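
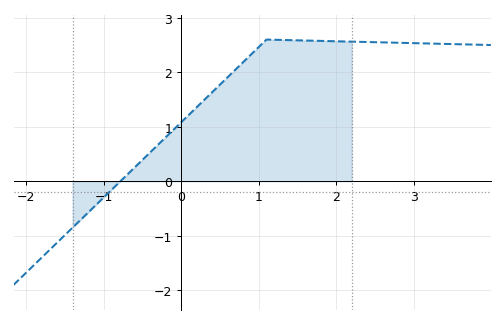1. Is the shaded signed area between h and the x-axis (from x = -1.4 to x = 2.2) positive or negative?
positive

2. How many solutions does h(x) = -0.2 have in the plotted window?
1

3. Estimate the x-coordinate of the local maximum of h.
1.1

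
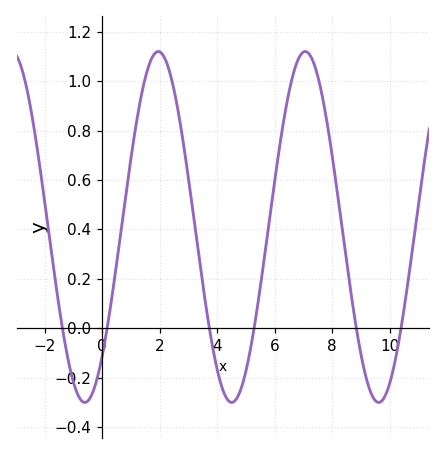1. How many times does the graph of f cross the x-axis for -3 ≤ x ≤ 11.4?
6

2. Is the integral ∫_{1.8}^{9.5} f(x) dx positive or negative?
positive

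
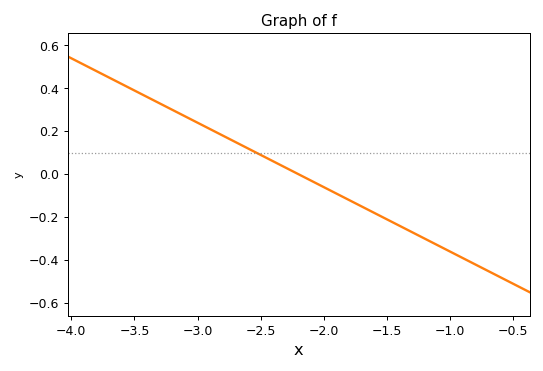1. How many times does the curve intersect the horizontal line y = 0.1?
1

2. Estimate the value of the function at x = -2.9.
0.2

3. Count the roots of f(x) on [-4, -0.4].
1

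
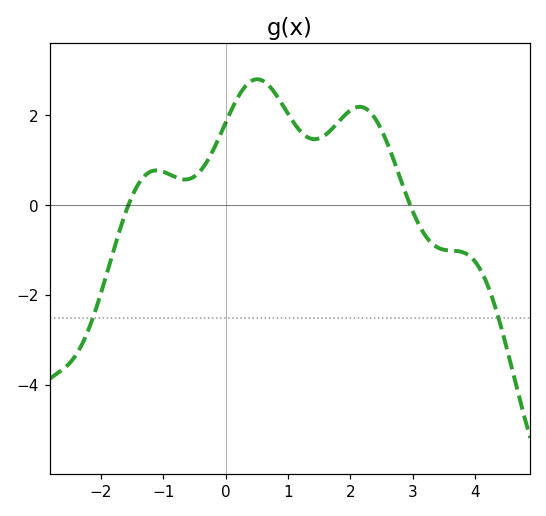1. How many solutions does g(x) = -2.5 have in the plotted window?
2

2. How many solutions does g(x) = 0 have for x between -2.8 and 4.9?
2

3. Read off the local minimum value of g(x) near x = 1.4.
1.47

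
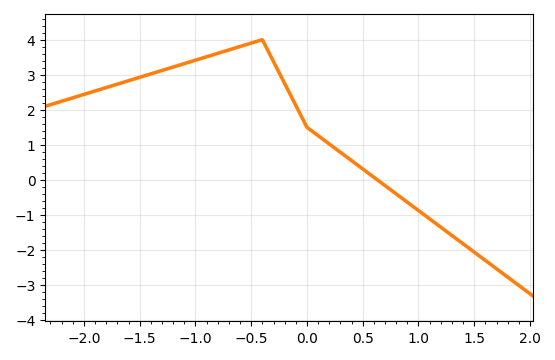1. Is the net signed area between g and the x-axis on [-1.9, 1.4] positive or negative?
positive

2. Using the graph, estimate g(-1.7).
2.7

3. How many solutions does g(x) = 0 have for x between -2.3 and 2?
1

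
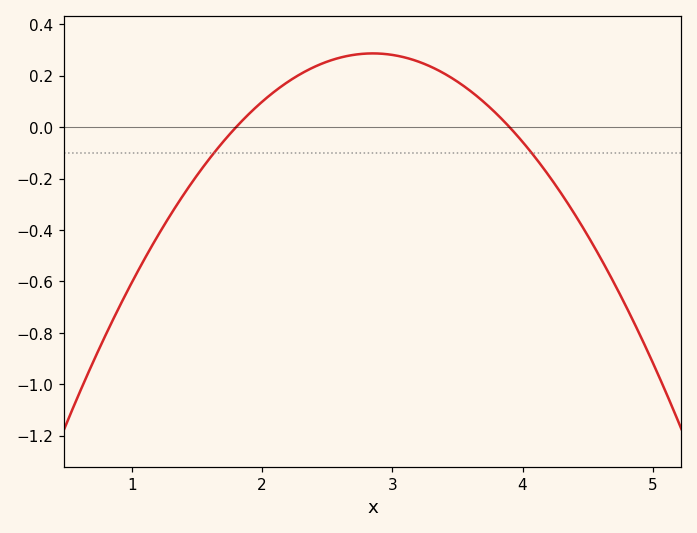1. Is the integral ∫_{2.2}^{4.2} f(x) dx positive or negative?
positive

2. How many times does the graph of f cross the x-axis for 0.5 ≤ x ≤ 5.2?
2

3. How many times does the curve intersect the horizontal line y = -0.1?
2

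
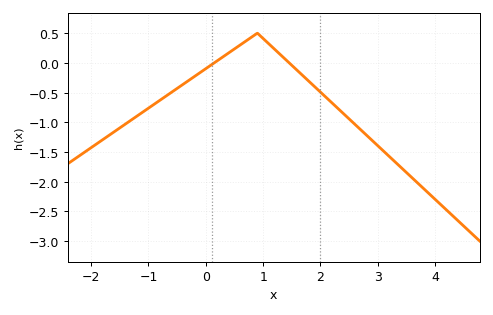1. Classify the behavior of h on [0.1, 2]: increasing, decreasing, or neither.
neither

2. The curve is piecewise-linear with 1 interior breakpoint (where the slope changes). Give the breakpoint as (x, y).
(0.9, 0.5)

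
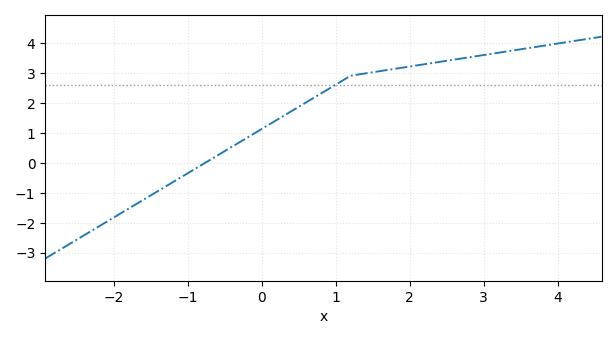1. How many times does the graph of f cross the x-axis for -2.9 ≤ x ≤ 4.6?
1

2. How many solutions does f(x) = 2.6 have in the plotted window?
1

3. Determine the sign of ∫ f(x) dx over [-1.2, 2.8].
positive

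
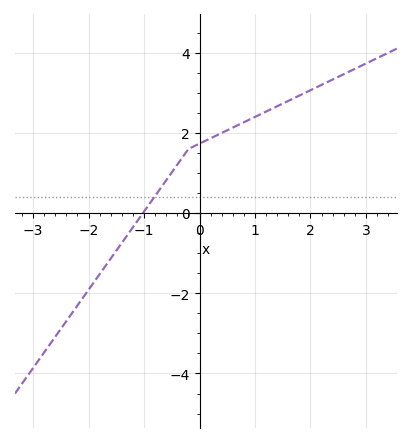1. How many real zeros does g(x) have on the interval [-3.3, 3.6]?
1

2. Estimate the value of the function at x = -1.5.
-1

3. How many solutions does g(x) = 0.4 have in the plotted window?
1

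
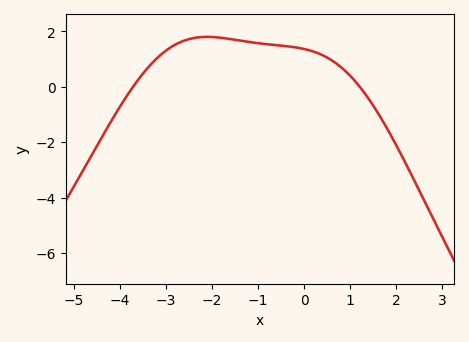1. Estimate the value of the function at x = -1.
1.6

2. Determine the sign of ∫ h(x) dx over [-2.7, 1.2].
positive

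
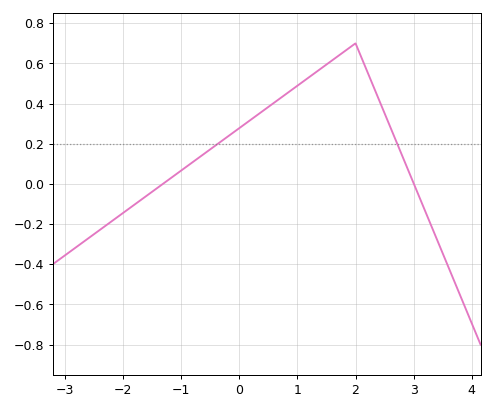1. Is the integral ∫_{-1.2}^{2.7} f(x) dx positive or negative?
positive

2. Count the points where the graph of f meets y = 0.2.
2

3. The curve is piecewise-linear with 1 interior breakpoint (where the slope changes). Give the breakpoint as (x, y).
(2, 0.7)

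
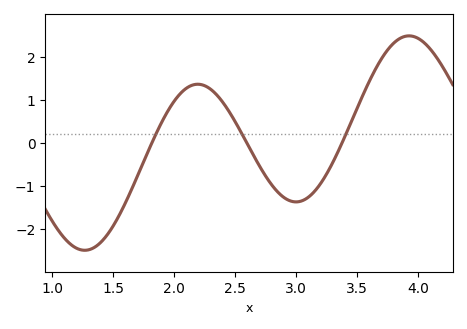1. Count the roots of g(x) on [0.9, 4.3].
3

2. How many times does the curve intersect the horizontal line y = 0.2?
3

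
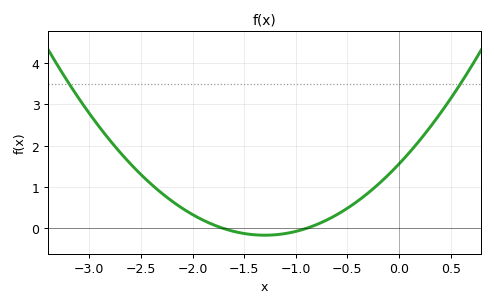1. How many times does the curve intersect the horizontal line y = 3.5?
2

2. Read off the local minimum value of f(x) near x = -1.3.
-0.2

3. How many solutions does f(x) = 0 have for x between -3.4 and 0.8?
2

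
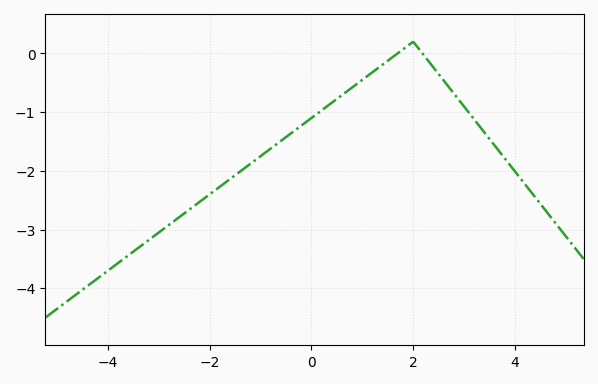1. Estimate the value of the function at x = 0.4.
-0.8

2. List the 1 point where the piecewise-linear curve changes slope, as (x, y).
(2, 0.2)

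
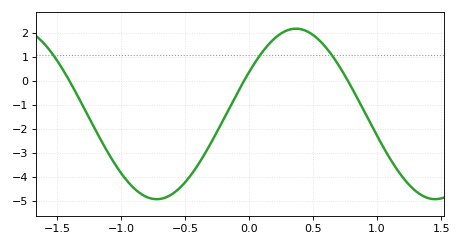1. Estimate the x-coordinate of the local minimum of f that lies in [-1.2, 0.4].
-0.721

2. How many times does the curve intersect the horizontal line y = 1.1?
3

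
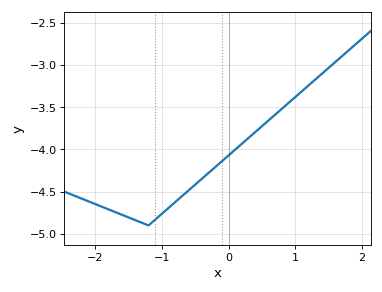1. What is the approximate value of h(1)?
-3.4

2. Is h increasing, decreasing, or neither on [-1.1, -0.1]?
increasing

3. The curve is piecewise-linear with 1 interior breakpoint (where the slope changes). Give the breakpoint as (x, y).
(-1.2, -4.9)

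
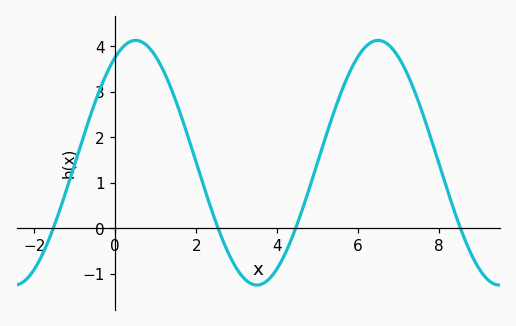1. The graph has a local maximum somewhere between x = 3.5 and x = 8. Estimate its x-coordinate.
6.4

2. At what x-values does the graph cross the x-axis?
-1.6, 2.6, 4.4, 8.6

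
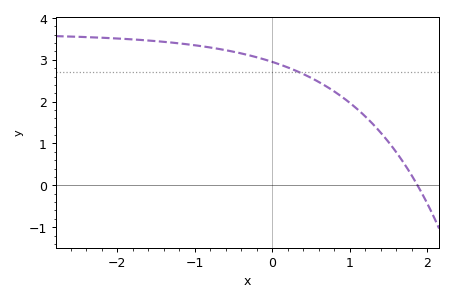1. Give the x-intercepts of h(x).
1.9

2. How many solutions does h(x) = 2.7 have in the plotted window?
1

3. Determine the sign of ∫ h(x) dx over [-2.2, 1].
positive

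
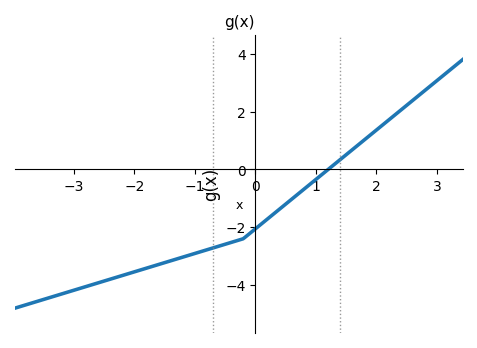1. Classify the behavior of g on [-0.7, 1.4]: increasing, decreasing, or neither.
increasing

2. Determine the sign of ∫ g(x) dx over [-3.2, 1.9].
negative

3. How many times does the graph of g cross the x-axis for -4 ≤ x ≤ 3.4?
1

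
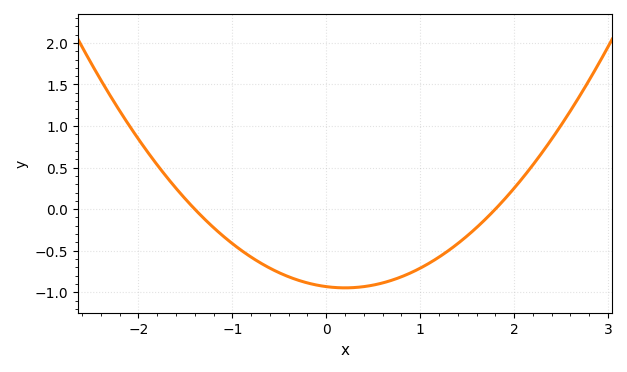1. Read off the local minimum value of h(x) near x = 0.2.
-0.947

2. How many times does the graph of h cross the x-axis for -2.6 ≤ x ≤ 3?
2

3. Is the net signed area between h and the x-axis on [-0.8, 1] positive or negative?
negative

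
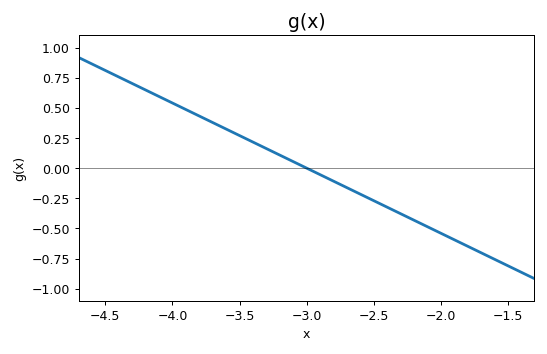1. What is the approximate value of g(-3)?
0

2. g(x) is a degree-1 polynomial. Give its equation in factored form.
y = -0.54(x + 3)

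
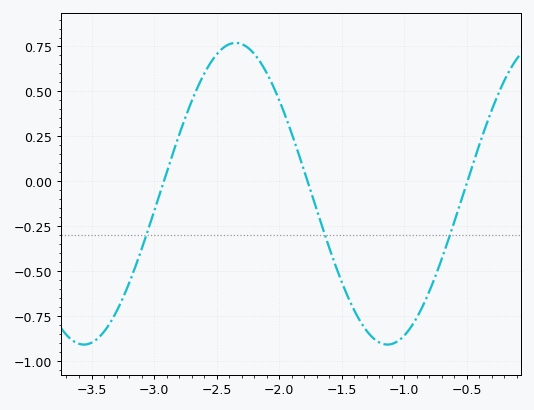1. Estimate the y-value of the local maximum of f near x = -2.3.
0.76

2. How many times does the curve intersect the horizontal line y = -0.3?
3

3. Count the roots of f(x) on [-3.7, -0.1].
3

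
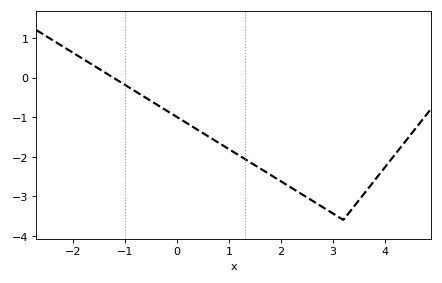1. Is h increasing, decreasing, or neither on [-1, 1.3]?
decreasing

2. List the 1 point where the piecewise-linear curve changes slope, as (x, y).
(3.2, -3.6)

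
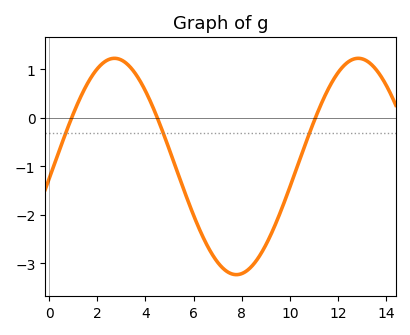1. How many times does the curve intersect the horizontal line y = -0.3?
3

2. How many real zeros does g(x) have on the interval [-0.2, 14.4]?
3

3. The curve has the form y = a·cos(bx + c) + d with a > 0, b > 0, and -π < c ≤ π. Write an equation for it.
y = 2.23cos(0.62x - 1.7) - 1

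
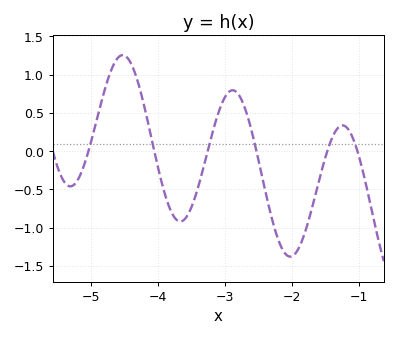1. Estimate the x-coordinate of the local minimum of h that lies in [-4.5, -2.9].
-3.67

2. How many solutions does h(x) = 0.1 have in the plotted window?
6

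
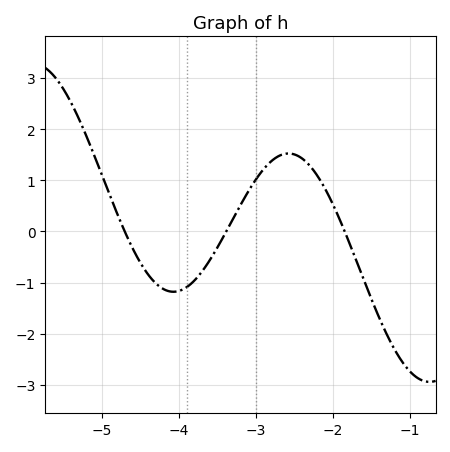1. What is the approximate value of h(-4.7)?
-0.012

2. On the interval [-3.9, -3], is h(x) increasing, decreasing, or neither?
increasing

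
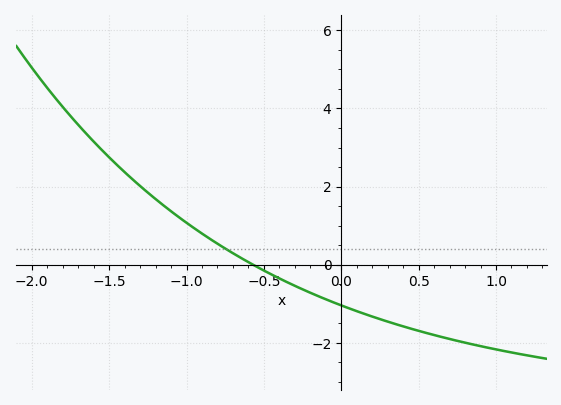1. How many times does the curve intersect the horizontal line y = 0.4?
1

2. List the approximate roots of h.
-0.55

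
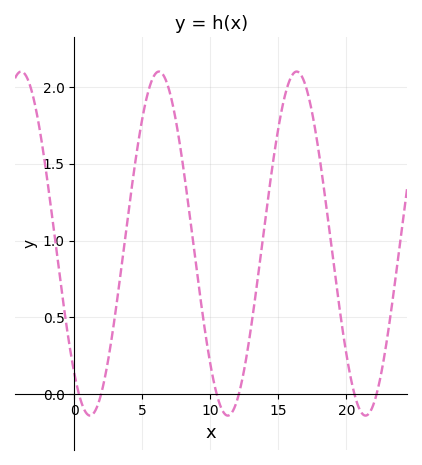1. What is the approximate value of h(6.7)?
2.05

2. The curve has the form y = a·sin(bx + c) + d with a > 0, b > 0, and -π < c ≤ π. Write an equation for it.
y = 1.12sin(0.62x - 2.28) + 0.98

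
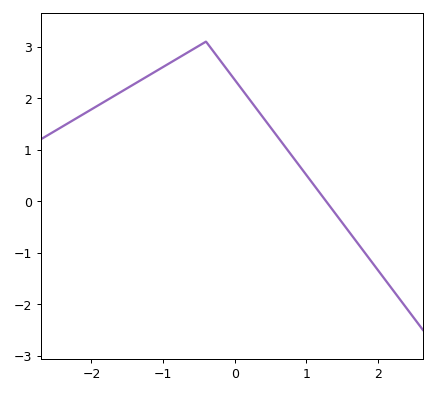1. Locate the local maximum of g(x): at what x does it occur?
-0.4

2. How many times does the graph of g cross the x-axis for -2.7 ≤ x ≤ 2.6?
1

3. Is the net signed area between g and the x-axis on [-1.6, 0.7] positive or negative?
positive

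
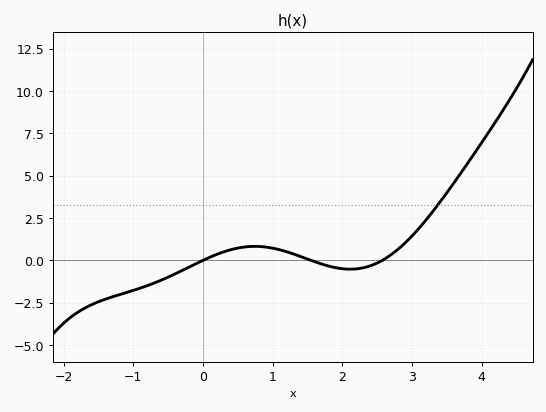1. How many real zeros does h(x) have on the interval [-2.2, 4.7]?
3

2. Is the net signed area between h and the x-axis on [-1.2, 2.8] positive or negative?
negative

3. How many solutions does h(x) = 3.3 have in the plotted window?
1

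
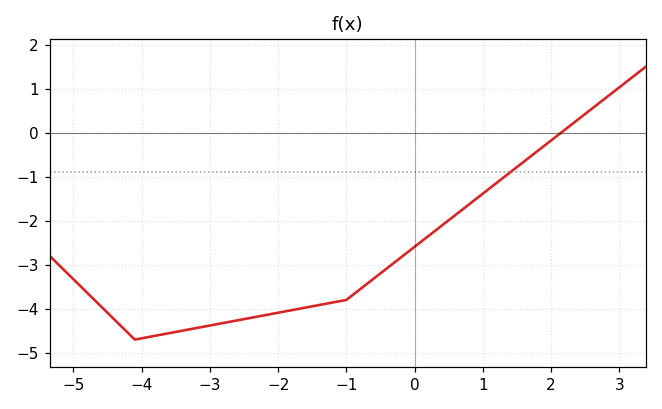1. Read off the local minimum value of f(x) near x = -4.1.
-4.7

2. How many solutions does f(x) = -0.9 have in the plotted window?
1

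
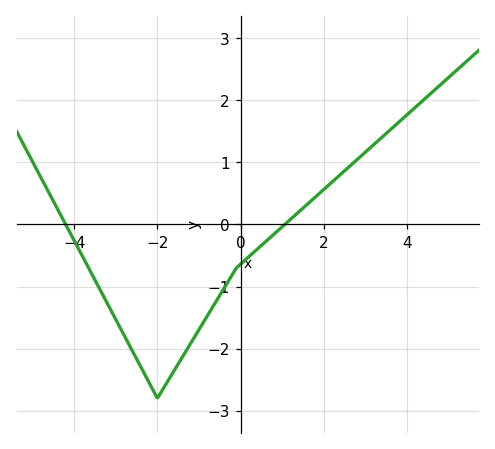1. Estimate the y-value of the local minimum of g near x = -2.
-2.8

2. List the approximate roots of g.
-4.2, 1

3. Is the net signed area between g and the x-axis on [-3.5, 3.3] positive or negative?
negative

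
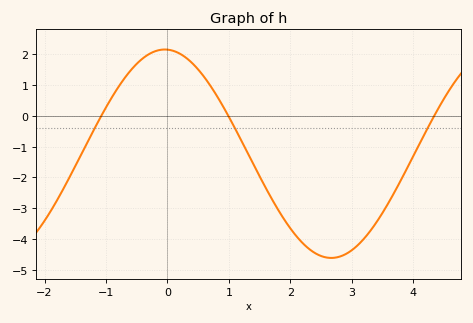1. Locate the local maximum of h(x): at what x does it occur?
0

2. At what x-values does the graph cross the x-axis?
-1.1, 1, 4.3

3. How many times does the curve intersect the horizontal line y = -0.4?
3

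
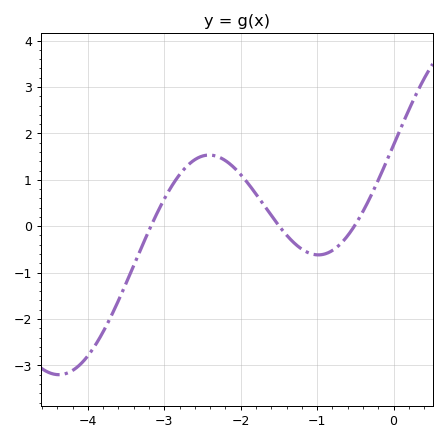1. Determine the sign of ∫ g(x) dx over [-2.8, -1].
positive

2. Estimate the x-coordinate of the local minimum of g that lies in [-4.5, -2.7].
-4.38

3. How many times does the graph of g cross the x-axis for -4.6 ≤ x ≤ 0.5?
3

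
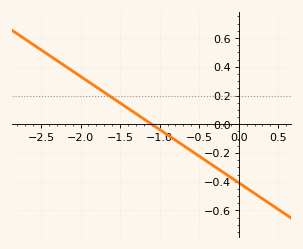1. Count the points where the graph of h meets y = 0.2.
1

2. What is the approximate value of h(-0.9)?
-0.08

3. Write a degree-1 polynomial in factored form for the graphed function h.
y = -0.37(x + 1.1)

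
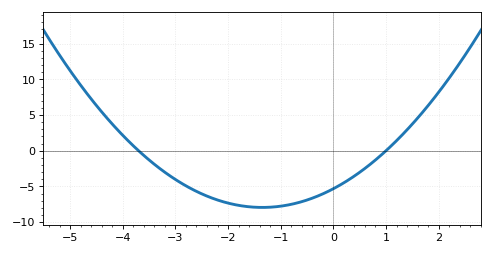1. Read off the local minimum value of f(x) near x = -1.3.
-7.95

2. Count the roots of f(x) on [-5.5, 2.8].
2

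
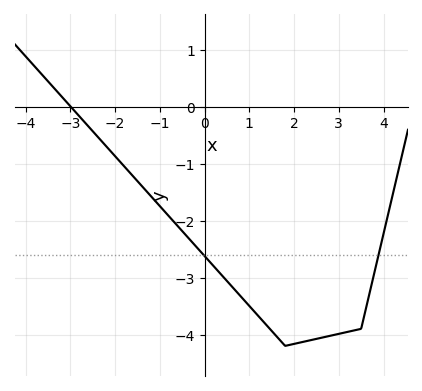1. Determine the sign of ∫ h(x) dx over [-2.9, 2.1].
negative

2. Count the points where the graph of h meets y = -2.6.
2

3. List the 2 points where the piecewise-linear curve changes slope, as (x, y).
(1.8, -4.2); (3.5, -3.9)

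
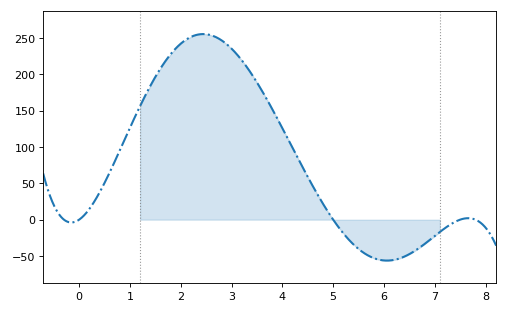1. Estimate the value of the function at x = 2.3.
254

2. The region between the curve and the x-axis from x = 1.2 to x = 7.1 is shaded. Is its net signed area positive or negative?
positive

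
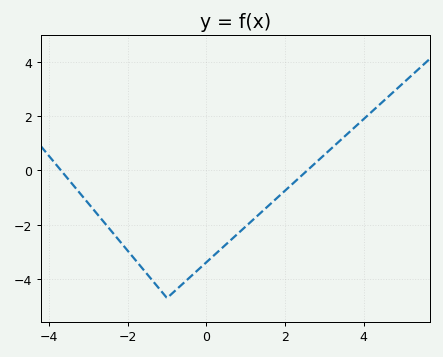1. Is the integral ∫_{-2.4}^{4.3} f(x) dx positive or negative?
negative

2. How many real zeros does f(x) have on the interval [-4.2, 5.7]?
2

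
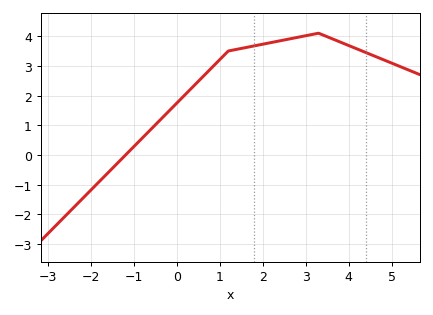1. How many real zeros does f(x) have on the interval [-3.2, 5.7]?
1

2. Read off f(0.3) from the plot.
2.2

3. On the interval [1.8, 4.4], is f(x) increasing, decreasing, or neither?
neither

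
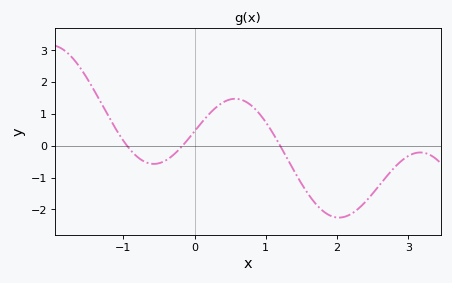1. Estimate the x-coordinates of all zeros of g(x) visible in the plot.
-0.9, -0.2, 1.2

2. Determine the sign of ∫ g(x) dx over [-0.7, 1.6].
positive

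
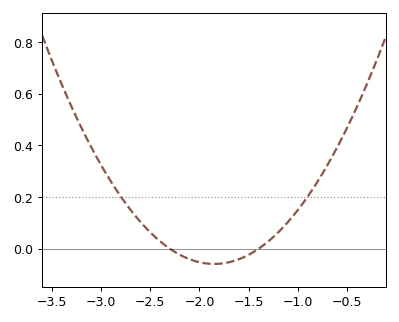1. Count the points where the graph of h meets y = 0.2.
2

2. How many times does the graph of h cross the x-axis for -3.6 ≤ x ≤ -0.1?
2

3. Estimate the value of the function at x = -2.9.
0.261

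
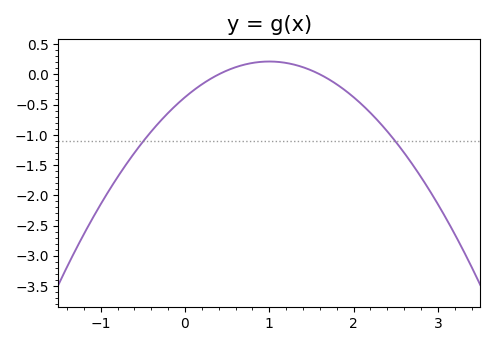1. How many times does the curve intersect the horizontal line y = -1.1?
2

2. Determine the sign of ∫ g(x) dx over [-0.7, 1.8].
negative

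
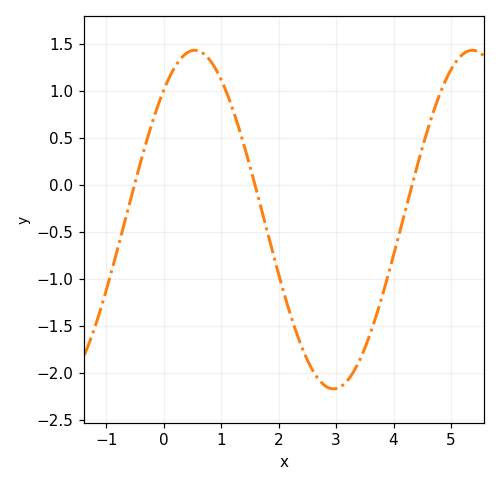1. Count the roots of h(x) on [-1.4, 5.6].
3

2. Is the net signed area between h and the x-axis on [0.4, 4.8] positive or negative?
negative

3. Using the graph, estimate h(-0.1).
0.85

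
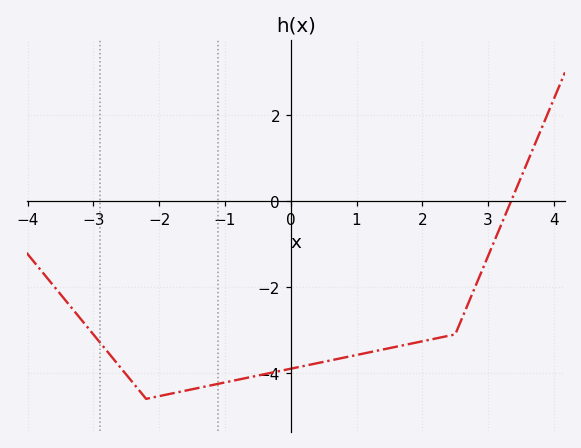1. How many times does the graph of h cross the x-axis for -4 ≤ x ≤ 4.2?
1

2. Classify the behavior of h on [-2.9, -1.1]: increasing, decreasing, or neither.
neither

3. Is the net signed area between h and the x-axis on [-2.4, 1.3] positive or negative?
negative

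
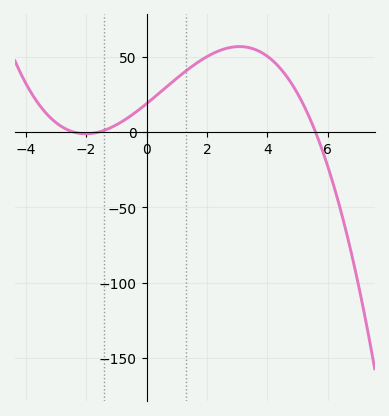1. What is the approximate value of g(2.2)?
50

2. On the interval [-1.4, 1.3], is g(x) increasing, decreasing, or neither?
increasing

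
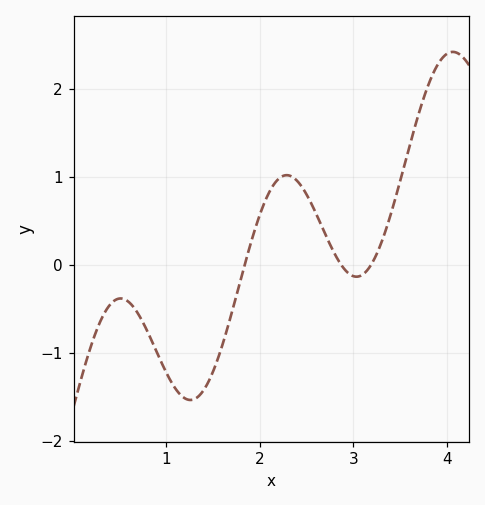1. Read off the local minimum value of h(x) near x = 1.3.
-1.54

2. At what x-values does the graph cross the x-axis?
1.84, 2.87, 3.19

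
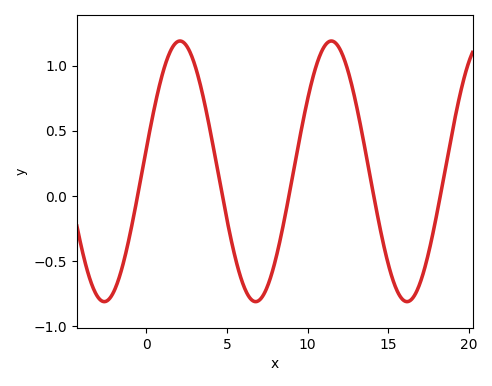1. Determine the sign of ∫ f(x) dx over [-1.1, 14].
positive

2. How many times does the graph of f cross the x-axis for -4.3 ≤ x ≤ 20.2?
5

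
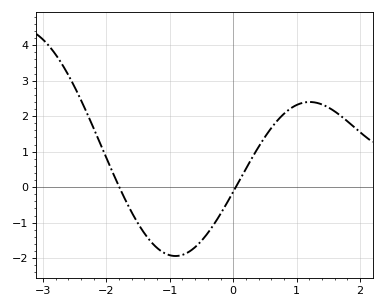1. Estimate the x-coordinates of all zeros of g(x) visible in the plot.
-1.8, 0.041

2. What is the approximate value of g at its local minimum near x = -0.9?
-1.94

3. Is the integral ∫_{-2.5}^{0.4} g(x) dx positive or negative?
negative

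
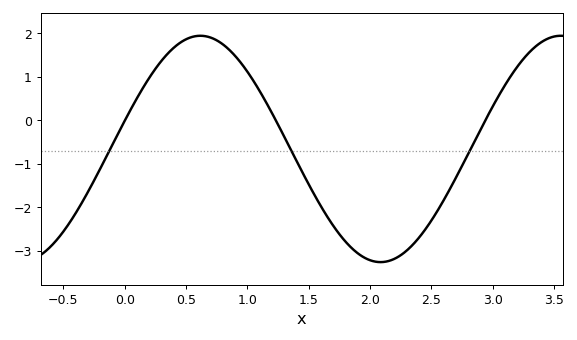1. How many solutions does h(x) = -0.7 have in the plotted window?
3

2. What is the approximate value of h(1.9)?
-3.1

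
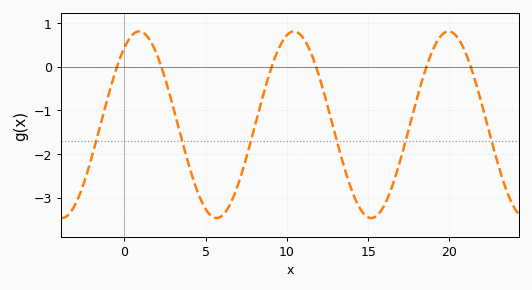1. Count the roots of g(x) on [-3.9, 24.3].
6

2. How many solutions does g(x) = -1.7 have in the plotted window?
6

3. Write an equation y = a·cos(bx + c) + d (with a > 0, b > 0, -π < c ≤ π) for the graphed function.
y = 2.14cos(0.66x - 0.602) - 1.33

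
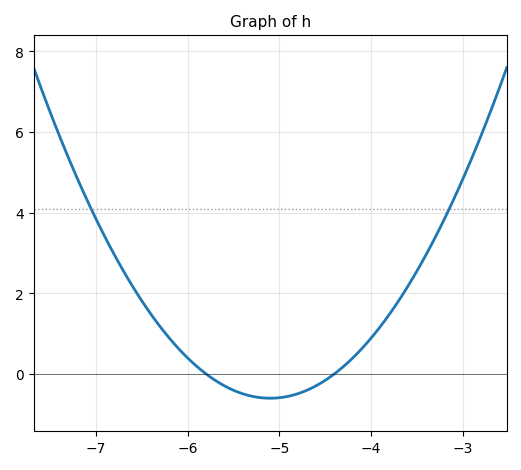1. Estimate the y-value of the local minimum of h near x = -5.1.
-0.6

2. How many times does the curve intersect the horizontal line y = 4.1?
2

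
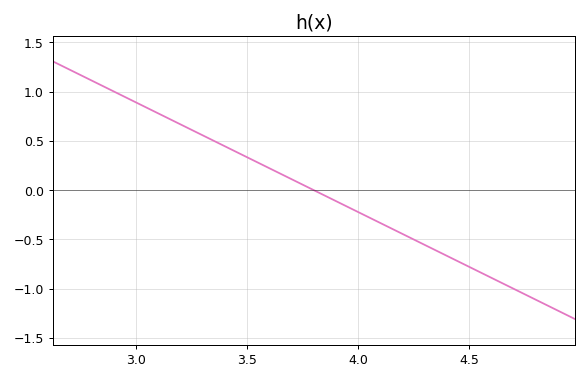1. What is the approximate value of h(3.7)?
0.111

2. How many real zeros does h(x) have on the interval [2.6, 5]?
1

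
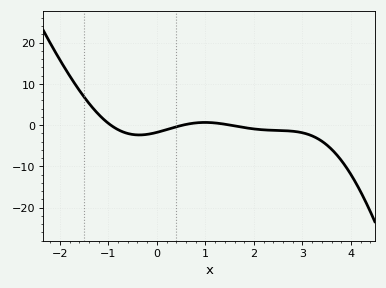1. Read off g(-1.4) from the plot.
5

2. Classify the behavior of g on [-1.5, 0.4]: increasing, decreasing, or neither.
neither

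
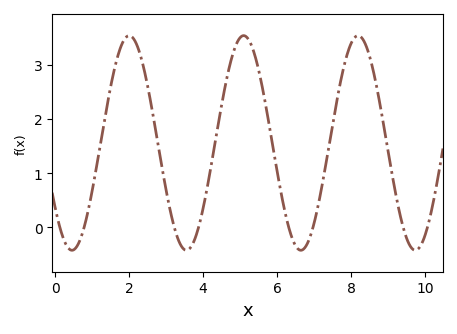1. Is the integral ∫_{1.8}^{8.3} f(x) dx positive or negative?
positive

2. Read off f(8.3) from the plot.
3.5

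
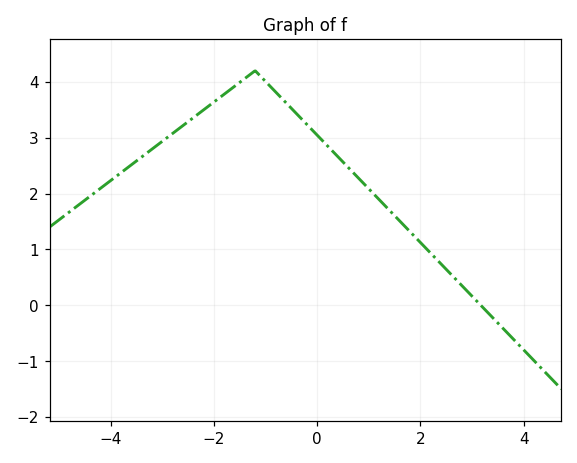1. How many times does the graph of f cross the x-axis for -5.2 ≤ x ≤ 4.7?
1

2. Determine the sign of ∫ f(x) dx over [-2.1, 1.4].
positive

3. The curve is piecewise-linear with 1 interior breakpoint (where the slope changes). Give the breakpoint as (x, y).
(-1.2, 4.2)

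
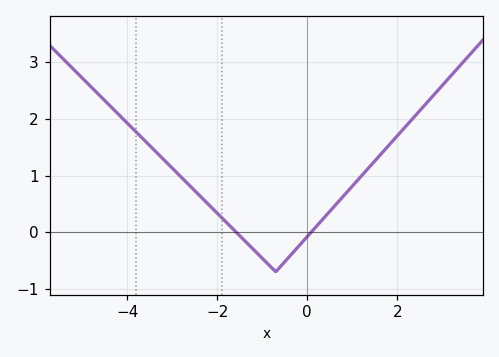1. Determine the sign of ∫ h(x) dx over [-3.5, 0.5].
positive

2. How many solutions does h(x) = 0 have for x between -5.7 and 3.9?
2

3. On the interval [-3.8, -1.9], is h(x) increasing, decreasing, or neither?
decreasing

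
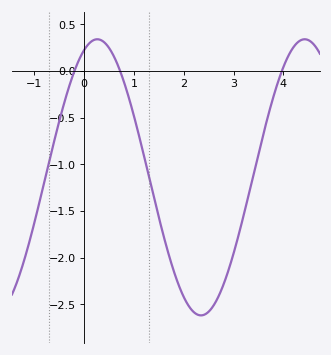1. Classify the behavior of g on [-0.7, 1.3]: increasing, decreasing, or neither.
neither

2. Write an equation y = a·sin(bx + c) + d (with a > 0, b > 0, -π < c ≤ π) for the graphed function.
y = 1.48sin(1.5x + 1.2) - 1.14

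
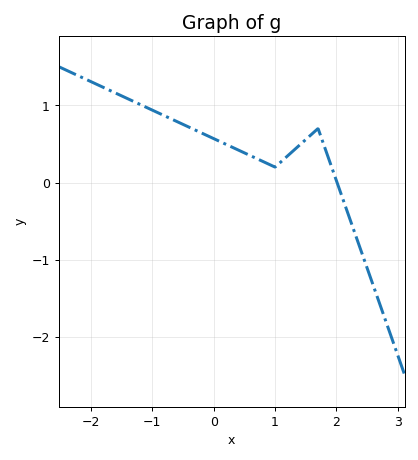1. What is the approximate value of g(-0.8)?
0.9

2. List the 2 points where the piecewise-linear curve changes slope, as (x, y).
(1, 0.2); (1.7, 0.7)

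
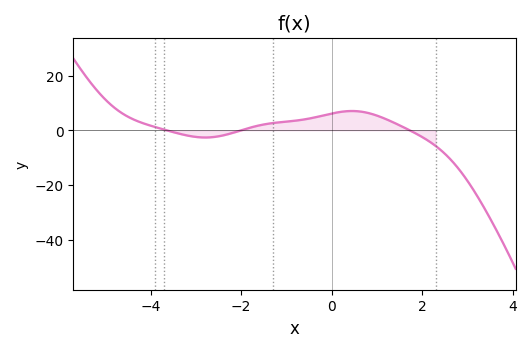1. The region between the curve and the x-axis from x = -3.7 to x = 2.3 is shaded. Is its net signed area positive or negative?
positive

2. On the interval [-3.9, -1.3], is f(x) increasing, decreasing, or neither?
neither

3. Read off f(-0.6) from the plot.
4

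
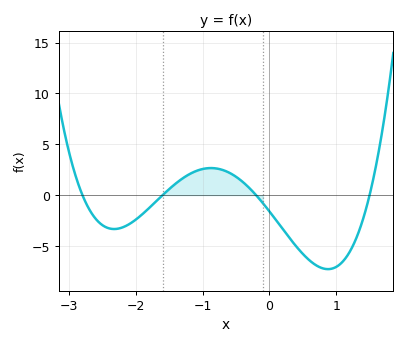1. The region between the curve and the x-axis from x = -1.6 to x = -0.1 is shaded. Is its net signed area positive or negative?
positive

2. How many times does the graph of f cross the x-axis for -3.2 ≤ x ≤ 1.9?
4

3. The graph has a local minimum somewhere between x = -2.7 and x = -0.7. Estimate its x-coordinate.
-2.33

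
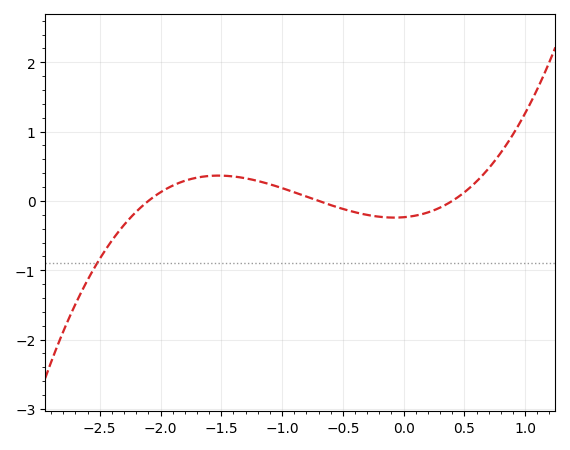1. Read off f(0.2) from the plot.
-0.166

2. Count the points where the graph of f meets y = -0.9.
1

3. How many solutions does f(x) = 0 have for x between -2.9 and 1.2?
3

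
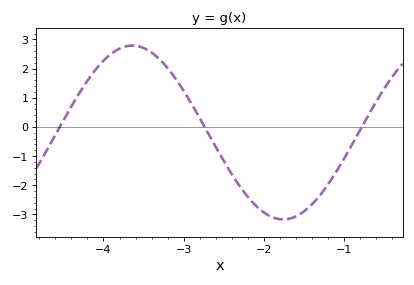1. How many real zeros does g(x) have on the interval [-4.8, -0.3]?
3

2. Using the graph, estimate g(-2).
-2.93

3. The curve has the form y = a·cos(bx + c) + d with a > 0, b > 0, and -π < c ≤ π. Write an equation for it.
y = 2.98cos(1.67x - 0.202) - 0.19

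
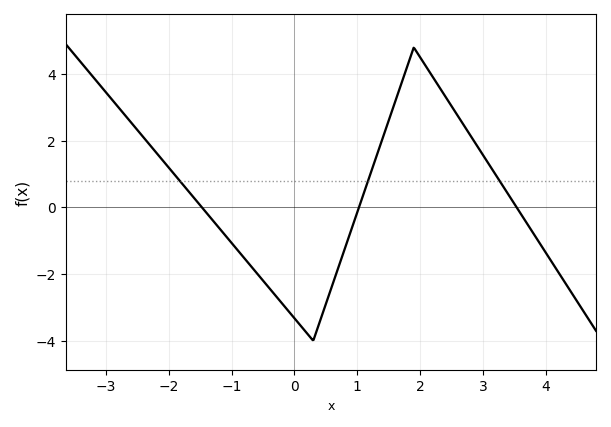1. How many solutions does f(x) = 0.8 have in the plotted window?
3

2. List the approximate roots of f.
-1.47, 1.03, 3.54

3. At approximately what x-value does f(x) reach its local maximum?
1.9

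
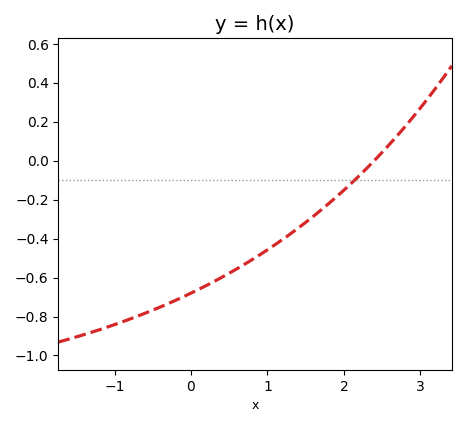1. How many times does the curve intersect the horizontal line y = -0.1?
1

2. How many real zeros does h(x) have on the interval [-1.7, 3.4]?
1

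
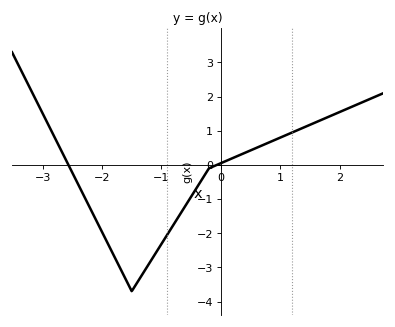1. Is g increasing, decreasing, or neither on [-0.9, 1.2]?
increasing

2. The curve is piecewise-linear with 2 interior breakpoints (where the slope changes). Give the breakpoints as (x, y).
(-1.5, -3.7); (-0.2, -0.1)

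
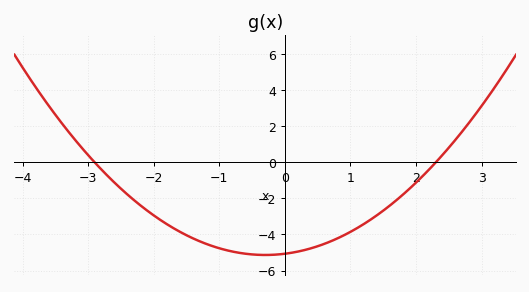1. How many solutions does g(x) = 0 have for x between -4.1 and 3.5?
2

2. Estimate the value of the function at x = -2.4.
-1.8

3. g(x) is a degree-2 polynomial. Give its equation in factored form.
y = 0.76(x + 2.9)(x - 2.3)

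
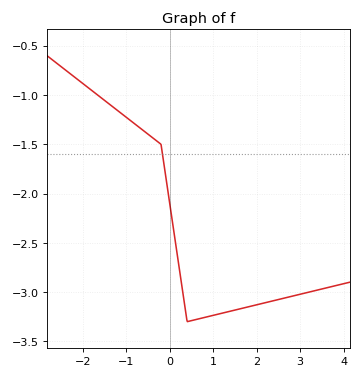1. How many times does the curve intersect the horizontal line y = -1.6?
1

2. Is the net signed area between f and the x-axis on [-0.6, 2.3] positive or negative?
negative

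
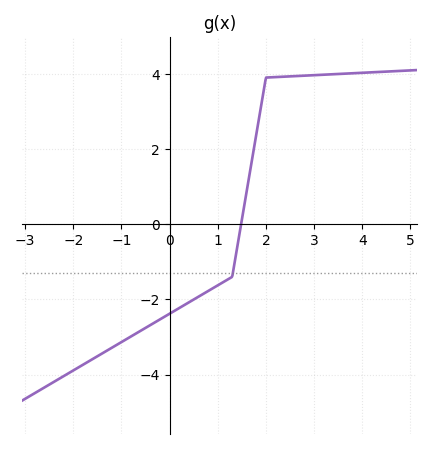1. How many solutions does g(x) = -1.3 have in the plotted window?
1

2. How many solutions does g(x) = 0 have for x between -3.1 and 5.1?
1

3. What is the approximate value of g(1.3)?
-1.4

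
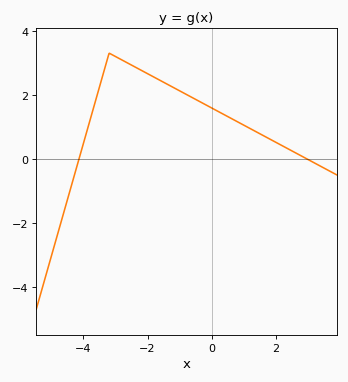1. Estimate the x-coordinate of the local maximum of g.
-3.2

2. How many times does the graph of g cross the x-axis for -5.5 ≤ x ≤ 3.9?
2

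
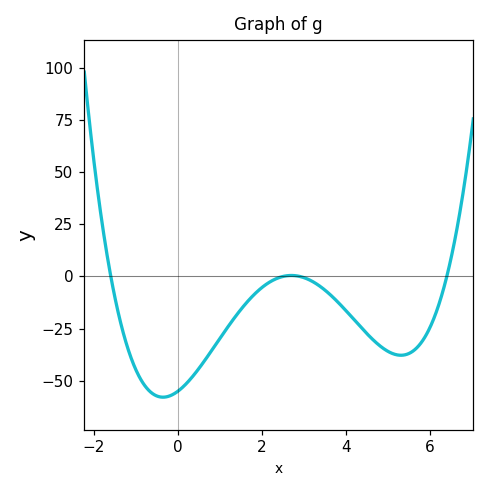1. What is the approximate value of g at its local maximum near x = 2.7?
0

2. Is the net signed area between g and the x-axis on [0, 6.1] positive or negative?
negative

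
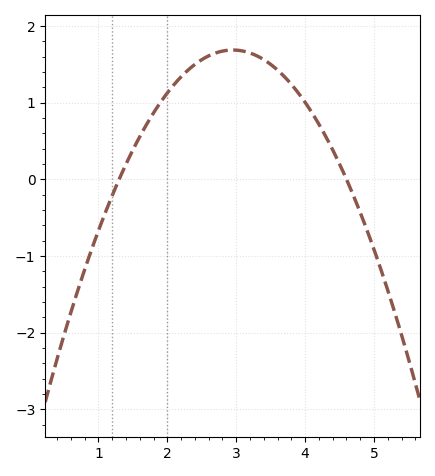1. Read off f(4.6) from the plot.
0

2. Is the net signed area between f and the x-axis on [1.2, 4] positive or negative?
positive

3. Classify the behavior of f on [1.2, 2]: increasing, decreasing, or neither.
increasing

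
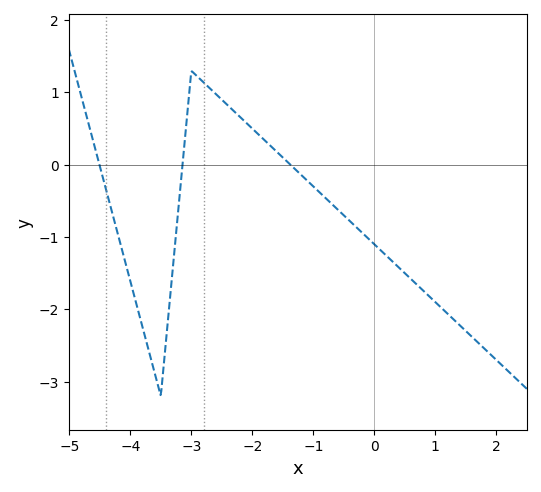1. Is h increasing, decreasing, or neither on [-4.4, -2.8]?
neither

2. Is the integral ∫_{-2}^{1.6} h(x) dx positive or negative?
negative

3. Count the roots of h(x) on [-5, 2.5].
3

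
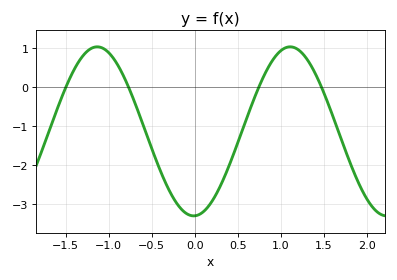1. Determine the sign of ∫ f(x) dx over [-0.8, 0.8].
negative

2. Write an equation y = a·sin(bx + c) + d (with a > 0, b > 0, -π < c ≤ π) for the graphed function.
y = 2.17sin(2.8x - 1.54) - 1.13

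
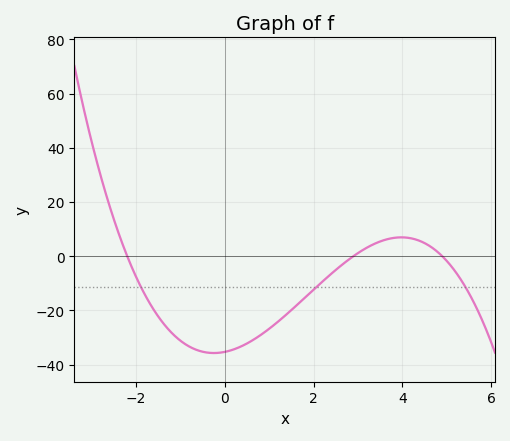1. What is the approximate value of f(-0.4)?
-36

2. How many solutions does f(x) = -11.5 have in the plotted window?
3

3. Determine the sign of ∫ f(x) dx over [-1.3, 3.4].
negative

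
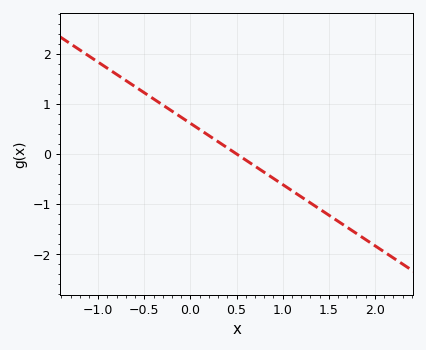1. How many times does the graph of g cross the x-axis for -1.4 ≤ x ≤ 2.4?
1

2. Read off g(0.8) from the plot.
-0.4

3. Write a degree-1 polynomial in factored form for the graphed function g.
y = -1.22(x - 0.5)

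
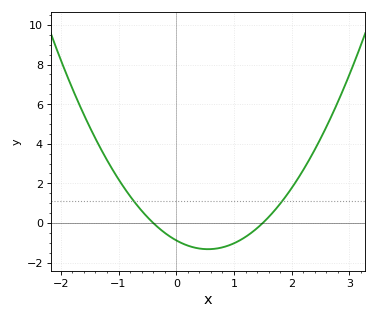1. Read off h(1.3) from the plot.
-0.5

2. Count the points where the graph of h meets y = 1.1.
2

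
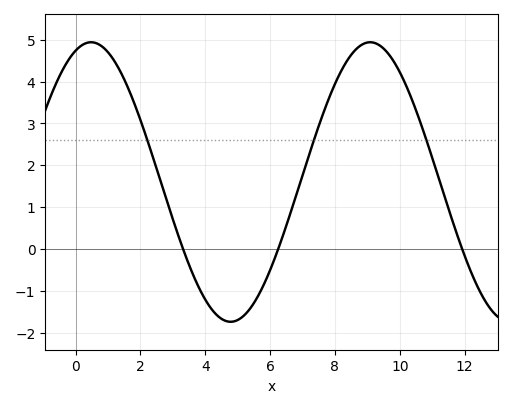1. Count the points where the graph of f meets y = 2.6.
3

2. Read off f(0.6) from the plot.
4.93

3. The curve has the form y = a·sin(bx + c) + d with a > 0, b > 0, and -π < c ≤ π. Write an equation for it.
y = 3.34sin(0.73x + 1.22) + 1.6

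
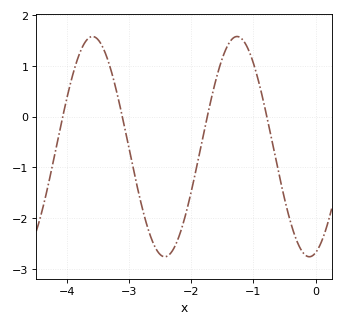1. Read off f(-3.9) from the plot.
0.867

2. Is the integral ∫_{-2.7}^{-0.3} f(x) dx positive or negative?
negative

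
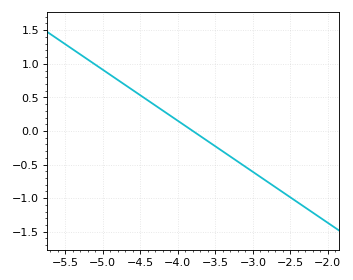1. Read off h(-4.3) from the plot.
0.38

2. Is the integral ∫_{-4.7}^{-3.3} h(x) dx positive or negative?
positive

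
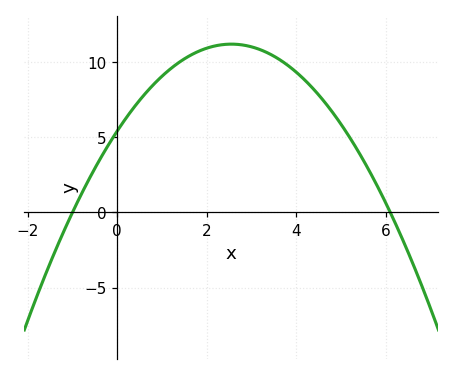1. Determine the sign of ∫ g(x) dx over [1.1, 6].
positive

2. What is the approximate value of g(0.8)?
8.5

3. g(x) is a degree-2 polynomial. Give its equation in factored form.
y = -0.89(x + 1)(x - 6.1)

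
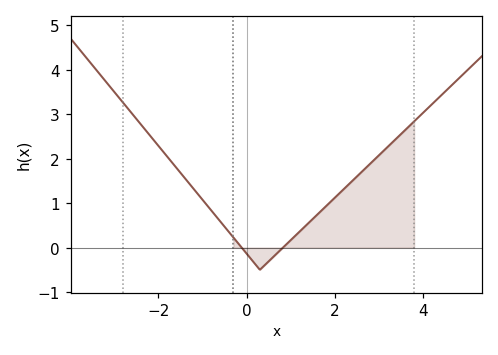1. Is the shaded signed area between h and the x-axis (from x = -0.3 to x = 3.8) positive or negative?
positive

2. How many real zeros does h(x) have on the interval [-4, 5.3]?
2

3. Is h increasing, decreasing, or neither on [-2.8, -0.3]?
decreasing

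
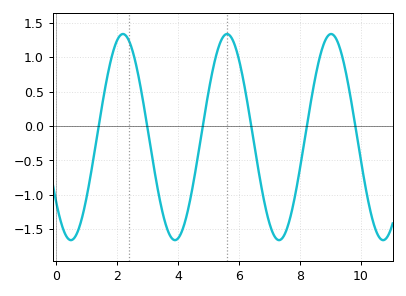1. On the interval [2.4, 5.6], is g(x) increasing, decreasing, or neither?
neither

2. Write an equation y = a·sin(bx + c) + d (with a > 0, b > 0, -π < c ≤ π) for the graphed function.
y = 1.5sin(1.84x - 2.46) - 0.16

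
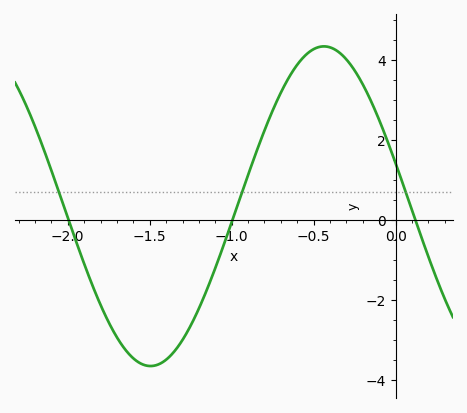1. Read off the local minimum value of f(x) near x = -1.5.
-3.6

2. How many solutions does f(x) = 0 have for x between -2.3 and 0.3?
3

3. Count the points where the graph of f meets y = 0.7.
3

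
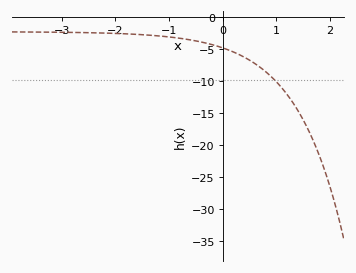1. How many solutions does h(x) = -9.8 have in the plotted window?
1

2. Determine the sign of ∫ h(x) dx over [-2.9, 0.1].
negative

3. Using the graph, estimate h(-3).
-2.5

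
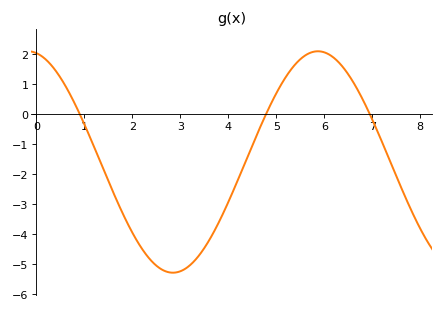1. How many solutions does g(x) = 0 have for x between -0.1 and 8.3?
3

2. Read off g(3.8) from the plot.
-3.6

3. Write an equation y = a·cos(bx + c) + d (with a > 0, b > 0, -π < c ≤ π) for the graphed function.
y = 3.69cos(1x + 0.18) - 1.6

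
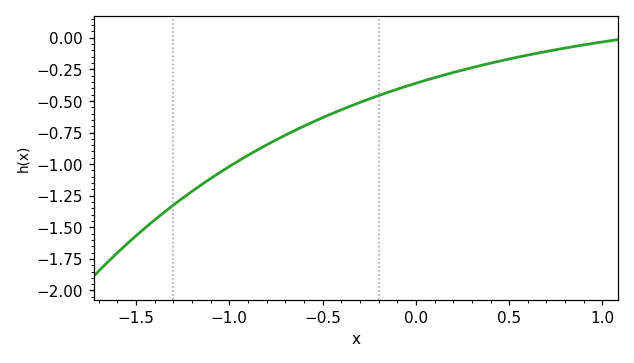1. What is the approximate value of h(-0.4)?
-0.57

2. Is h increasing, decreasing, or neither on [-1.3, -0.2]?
increasing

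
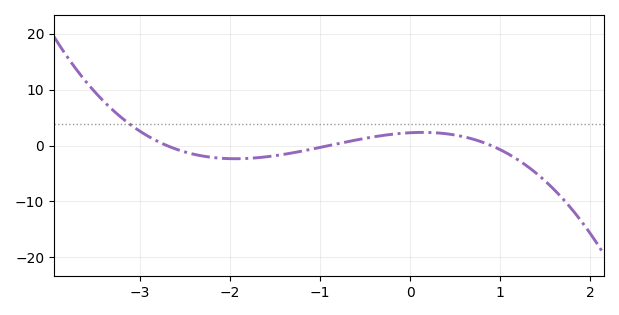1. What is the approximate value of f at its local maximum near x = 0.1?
2.36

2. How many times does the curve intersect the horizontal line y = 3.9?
1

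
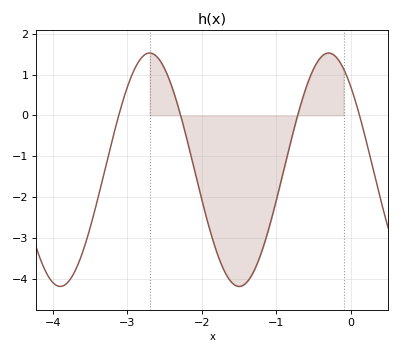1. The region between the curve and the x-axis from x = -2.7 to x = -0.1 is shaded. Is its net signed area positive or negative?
negative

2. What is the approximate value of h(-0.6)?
0.7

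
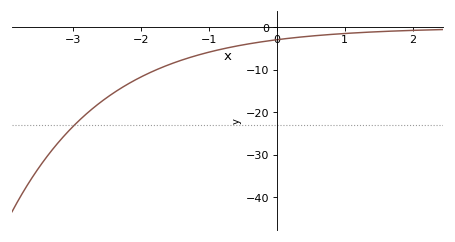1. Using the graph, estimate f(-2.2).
-13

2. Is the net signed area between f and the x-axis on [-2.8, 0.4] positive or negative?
negative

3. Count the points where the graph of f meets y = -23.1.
1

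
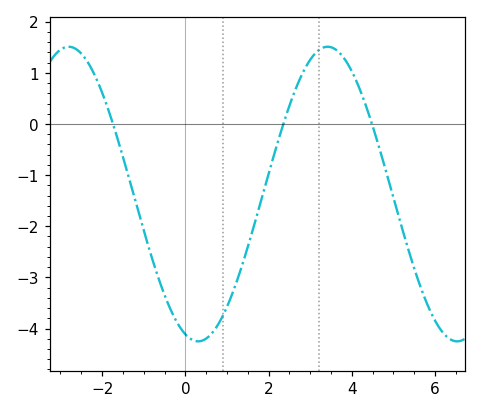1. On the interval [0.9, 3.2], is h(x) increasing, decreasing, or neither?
increasing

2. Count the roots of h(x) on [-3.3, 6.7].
3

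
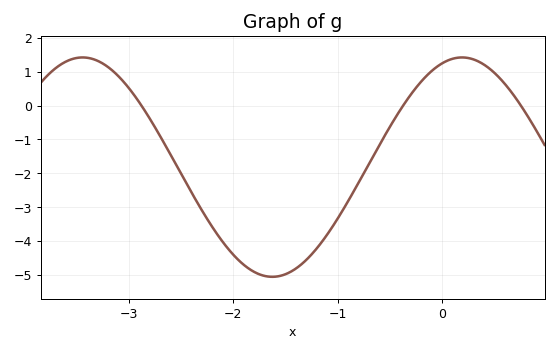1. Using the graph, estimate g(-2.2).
-3.59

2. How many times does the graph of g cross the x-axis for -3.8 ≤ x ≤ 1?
3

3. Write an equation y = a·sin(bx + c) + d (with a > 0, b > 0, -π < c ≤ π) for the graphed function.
y = 3.24sin(1.73x + 1.24) - 1.82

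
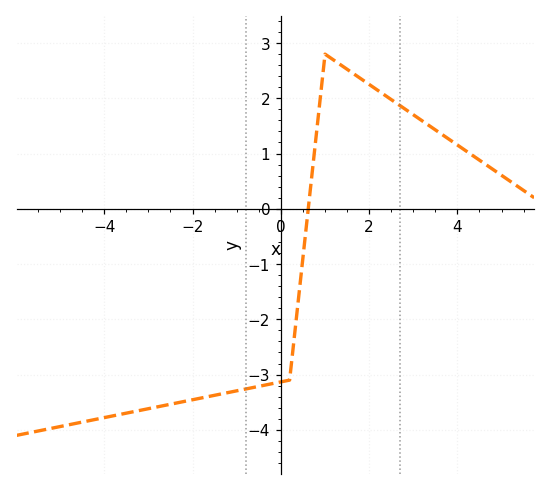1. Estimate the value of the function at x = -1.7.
-3.4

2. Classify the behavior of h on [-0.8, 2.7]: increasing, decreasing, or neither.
neither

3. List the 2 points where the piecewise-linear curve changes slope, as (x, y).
(0.2, -3.1); (1, 2.8)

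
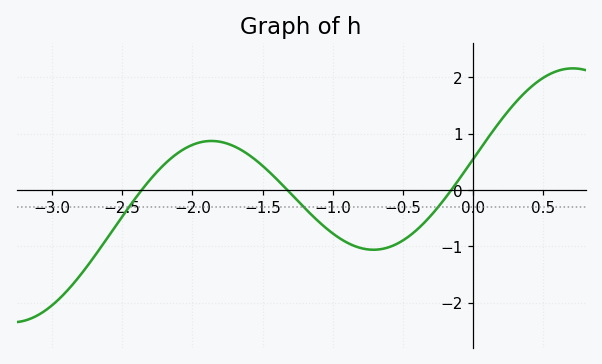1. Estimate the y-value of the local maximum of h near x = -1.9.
0.9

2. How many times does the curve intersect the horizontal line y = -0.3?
3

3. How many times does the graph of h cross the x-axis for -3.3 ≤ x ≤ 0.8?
3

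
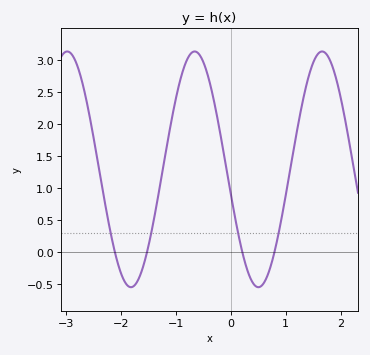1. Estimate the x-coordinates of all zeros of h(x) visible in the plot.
-2.11, -1.52, 0.213, 0.799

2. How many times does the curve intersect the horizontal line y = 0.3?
4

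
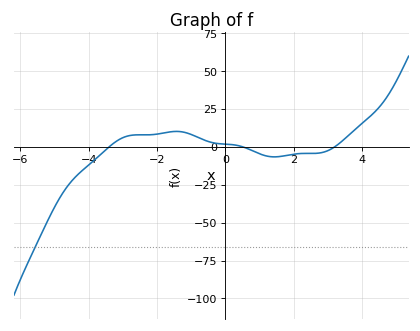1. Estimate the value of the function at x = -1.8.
9.26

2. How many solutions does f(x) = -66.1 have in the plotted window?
1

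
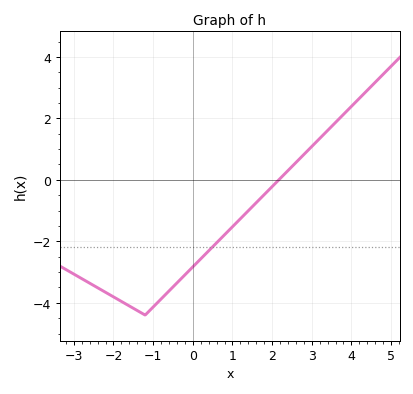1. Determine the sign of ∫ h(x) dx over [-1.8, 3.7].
negative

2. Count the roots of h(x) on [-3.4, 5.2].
1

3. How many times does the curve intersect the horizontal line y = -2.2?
1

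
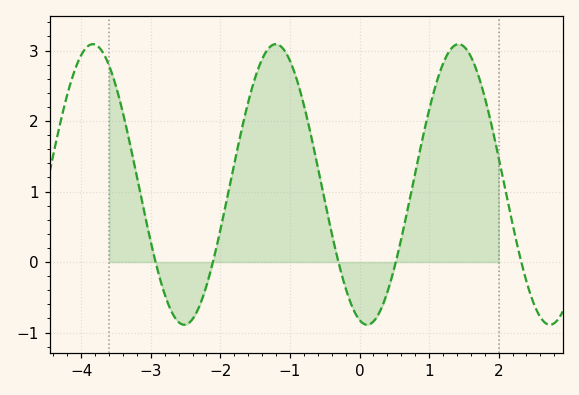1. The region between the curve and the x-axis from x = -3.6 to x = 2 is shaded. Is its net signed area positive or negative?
positive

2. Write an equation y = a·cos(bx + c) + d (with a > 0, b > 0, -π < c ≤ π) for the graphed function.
y = 1.99cos(2.39x + 2.88) + 1.1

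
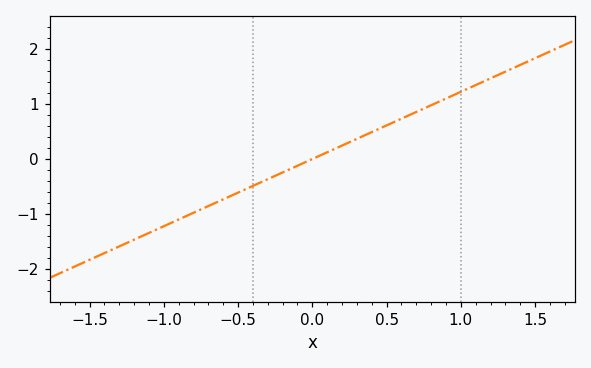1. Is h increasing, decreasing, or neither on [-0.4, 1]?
increasing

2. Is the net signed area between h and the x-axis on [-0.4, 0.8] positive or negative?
positive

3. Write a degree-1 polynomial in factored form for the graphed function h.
y = 1.22(x - 0)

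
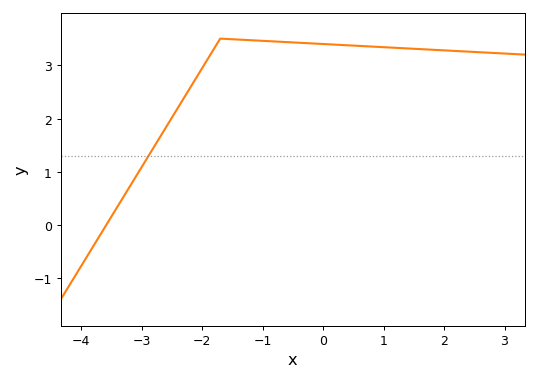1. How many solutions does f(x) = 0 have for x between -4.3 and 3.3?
1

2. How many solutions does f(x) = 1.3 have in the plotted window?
1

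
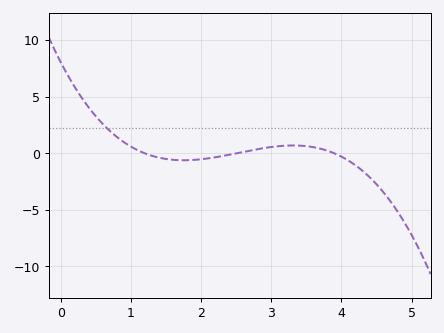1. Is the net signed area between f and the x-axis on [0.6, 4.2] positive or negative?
positive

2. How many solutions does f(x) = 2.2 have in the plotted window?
1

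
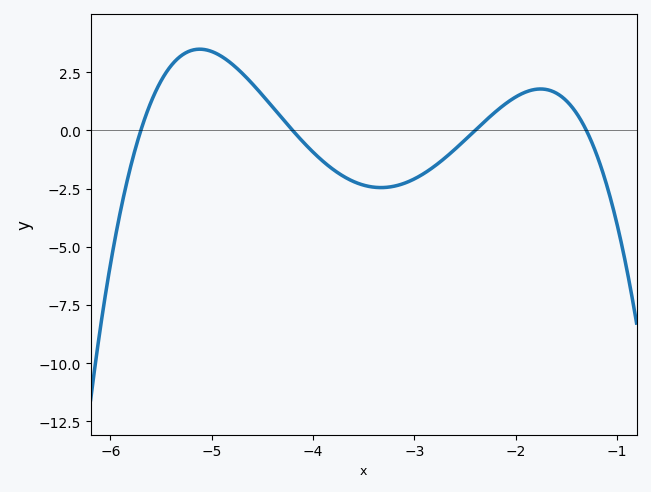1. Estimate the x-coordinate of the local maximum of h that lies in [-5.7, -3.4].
-5.1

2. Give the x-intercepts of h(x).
-5.7, -4.2, -2.4, -1.3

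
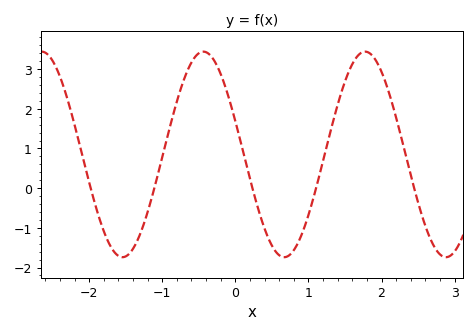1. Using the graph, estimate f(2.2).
1.77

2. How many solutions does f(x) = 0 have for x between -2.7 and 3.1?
5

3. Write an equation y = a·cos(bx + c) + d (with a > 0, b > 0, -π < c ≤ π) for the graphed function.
y = 2.59cos(2.84x + 1.24) + 0.85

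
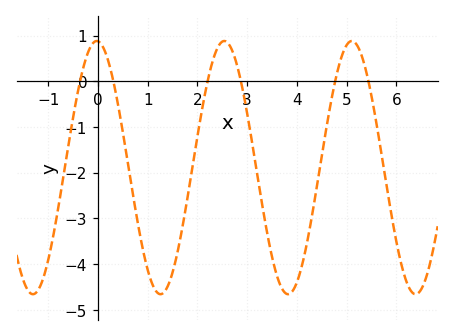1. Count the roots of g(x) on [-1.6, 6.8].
6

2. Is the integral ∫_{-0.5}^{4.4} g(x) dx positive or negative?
negative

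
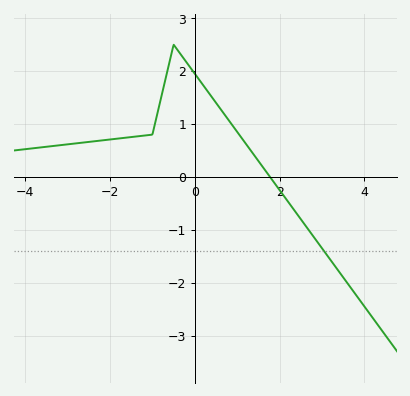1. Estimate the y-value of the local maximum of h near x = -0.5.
2.5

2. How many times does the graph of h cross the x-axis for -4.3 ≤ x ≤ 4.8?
1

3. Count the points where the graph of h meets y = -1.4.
1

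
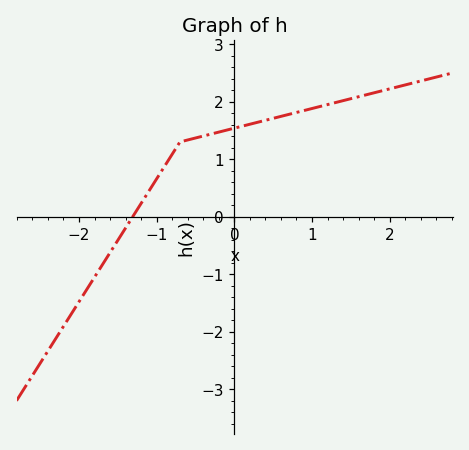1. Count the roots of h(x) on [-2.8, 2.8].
1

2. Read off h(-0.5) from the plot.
1.4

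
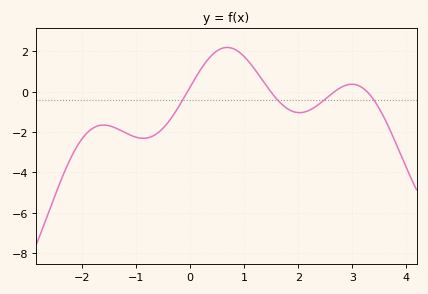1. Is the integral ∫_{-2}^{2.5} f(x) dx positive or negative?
negative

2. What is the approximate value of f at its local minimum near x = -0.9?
-2.4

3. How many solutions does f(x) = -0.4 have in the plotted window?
4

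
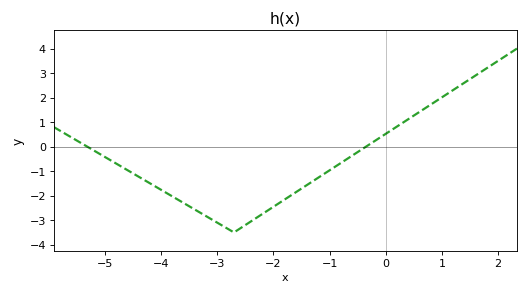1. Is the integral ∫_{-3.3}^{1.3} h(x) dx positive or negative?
negative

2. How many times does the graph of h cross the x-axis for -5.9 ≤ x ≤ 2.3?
2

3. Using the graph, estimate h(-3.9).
-1.9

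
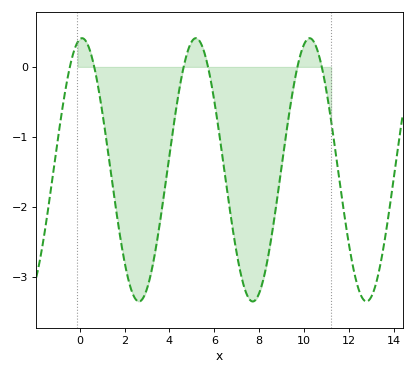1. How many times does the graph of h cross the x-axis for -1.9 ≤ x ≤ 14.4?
6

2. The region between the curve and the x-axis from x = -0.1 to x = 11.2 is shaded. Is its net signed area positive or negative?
negative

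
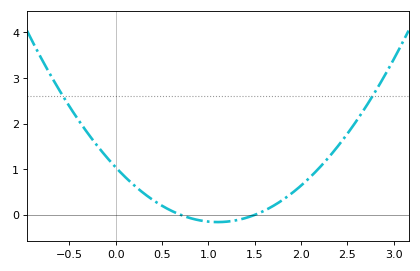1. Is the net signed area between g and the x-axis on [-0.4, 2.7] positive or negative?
positive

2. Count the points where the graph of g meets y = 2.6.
2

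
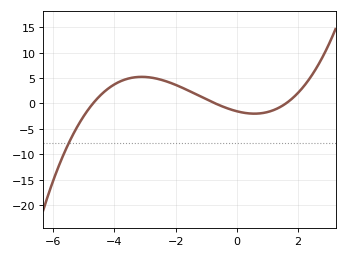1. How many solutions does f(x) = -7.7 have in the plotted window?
1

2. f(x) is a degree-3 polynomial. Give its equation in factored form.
y = 0.29(x + 4.7)(x + 0.7)(x - 1.6)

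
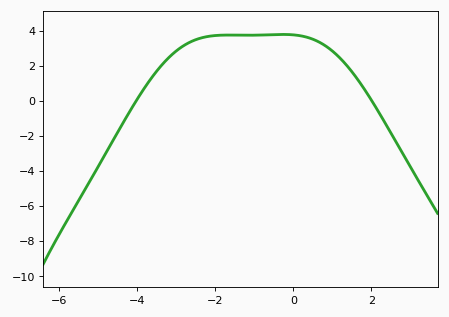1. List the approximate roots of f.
-4, 2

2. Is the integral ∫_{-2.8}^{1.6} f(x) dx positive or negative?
positive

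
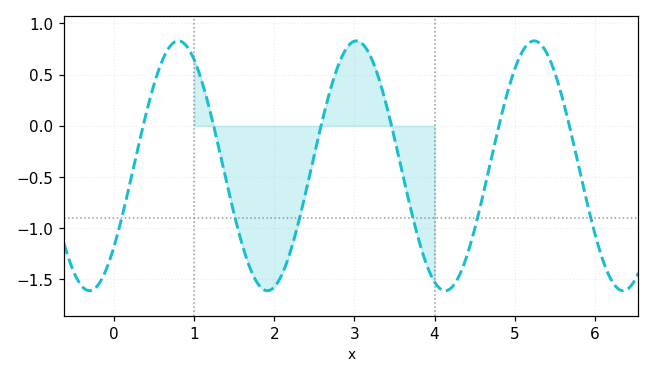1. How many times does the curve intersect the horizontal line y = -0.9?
6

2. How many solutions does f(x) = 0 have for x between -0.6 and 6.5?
6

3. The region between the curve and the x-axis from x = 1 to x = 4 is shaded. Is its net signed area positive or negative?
negative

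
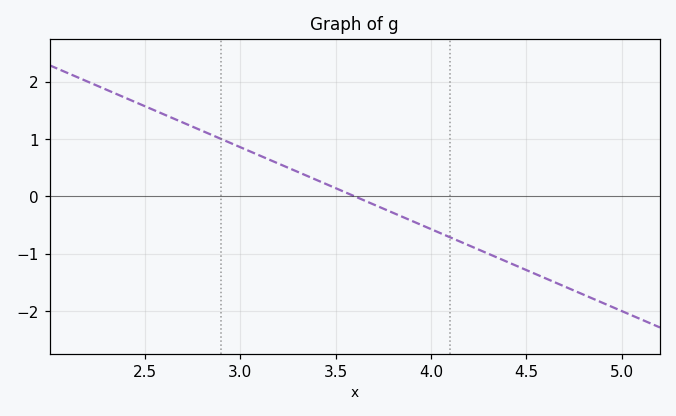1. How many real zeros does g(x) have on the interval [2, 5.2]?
1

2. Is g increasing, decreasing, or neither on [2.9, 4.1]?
decreasing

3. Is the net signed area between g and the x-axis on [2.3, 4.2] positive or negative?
positive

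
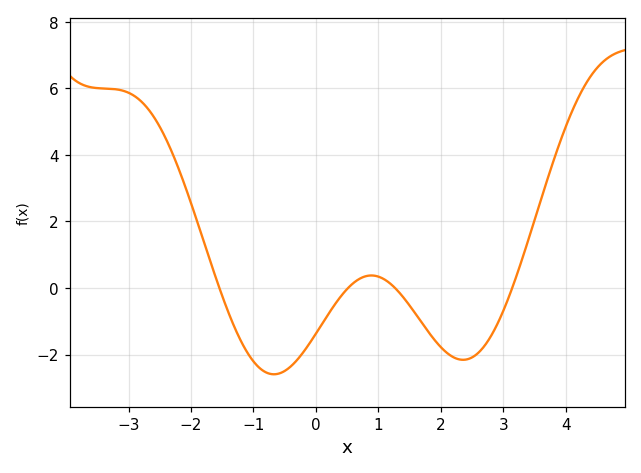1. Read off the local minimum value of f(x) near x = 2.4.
-2.16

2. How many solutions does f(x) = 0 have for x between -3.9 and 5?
4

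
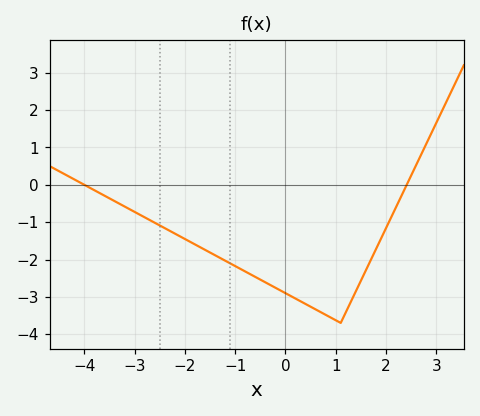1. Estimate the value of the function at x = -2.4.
-1.16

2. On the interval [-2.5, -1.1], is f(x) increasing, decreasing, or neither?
decreasing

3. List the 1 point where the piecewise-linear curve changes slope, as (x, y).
(1.1, -3.7)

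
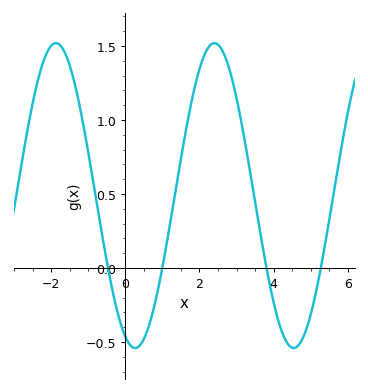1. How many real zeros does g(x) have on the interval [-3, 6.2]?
4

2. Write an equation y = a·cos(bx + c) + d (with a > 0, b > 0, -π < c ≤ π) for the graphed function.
y = 1.03cos(1.47x + 2.75) + 0.49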